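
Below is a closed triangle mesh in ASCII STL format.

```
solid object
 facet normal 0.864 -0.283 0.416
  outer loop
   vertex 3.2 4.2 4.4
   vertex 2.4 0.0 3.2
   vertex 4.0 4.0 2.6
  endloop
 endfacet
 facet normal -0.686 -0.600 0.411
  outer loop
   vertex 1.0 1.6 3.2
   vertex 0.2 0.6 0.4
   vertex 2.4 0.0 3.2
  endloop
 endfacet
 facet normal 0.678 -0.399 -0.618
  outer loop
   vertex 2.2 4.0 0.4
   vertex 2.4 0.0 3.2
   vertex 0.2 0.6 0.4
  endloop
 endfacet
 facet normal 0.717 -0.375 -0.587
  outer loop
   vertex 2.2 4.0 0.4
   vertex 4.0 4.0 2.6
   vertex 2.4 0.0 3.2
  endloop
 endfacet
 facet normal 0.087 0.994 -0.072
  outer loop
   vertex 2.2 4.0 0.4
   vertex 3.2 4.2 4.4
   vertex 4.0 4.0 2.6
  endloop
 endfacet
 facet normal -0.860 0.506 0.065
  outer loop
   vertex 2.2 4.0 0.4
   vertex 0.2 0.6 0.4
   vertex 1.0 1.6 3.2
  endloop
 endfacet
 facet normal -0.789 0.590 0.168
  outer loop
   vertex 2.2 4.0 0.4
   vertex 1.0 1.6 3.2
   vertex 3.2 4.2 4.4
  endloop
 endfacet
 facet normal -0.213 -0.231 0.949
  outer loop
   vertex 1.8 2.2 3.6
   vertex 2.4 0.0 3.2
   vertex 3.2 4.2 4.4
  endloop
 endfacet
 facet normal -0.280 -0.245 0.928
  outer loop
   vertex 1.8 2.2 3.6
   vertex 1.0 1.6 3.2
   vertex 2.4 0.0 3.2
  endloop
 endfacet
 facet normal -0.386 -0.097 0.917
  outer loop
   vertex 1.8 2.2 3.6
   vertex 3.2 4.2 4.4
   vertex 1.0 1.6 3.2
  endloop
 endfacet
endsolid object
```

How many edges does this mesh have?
15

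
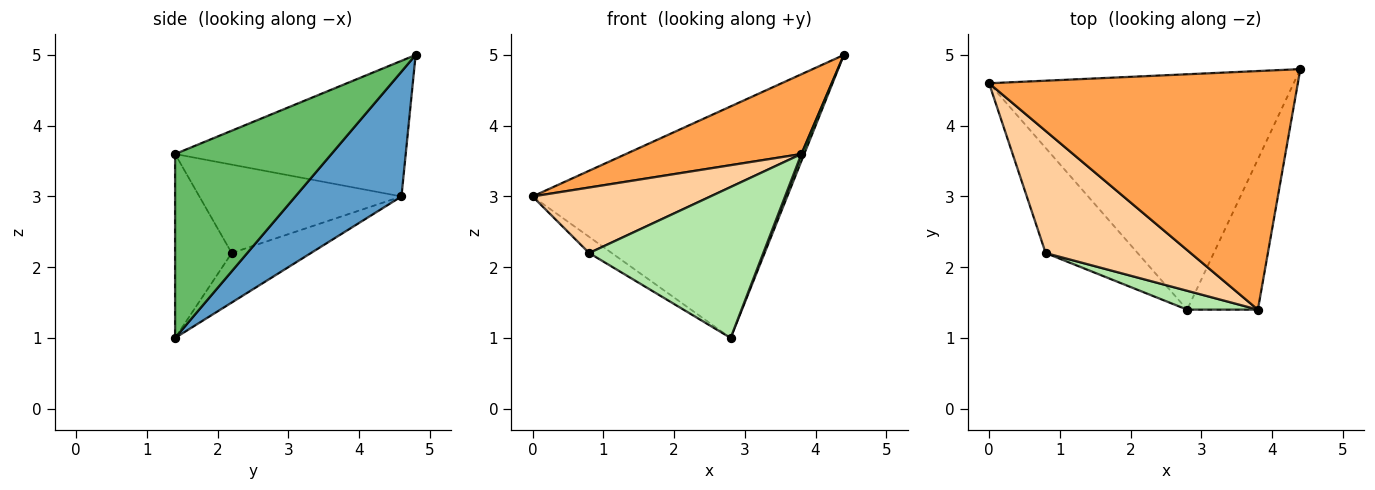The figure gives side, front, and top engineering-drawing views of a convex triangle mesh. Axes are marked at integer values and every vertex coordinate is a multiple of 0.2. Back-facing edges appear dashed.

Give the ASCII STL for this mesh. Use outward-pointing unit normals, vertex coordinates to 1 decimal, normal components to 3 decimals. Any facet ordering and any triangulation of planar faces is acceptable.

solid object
 facet normal 0.280 0.673 -0.684
  outer loop
   vertex 2.8 1.4 1.0
   vertex 0.0 4.6 3.0
   vertex 4.4 4.8 5.0
  endloop
 endfacet
 facet normal -0.470 0.134 -0.873
  outer loop
   vertex 0.8 2.2 2.2
   vertex 0.0 4.6 3.0
   vertex 2.8 1.4 1.0
  endloop
 endfacet
 facet normal -0.385 -0.293 0.875
  outer loop
   vertex 3.8 1.4 3.6
   vertex 4.4 4.8 5.0
   vertex 0.0 4.6 3.0
  endloop
 endfacet
 facet normal -0.473 -0.417 0.776
  outer loop
   vertex 3.8 1.4 3.6
   vertex 0.0 4.6 3.0
   vertex 0.8 2.2 2.2
  endloop
 endfacet
 facet normal 0.933 -0.017 -0.359
  outer loop
   vertex 3.8 1.4 3.6
   vertex 2.8 1.4 1.0
   vertex 4.4 4.8 5.0
  endloop
 endfacet
 facet normal -0.307 -0.944 0.118
  outer loop
   vertex 3.8 1.4 3.6
   vertex 0.8 2.2 2.2
   vertex 2.8 1.4 1.0
  endloop
 endfacet
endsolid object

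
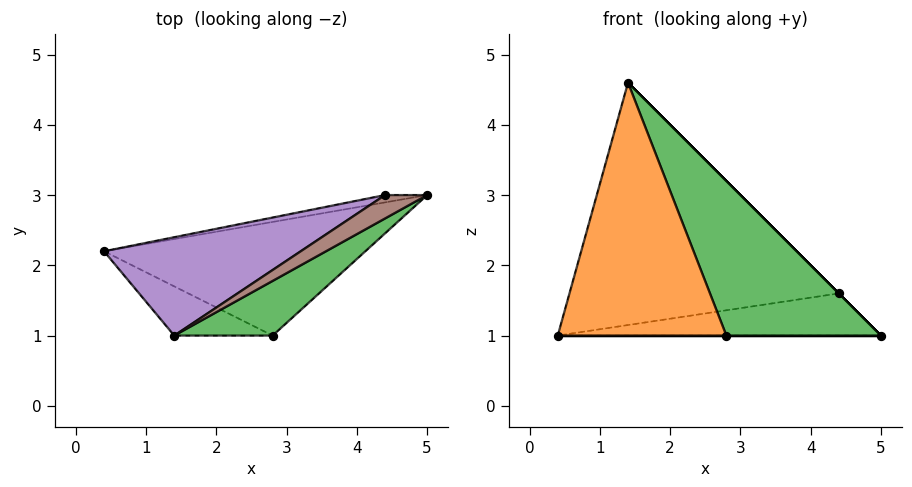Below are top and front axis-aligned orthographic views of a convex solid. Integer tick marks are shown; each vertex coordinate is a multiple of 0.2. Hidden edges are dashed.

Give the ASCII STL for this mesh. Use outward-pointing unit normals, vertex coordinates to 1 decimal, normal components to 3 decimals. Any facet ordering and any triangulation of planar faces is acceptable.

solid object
 facet normal 0.000 0.000 -1.000
  outer loop
   vertex 2.8 1.0 1.0
   vertex 0.4 2.2 1.0
   vertex 5.0 3.0 1.0
  endloop
 endfacet
 facet normal -0.441 -0.881 -0.171
  outer loop
   vertex 2.8 1.0 1.0
   vertex 1.4 1.0 4.6
   vertex 0.4 2.2 1.0
  endloop
 endfacet
 facet normal 0.651 -0.716 0.253
  outer loop
   vertex 2.8 1.0 1.0
   vertex 5.0 3.0 1.0
   vertex 1.4 1.0 4.6
  endloop
 endfacet
 facet normal -0.169 0.971 -0.169
  outer loop
   vertex 4.4 3.0 1.6
   vertex 5.0 3.0 1.0
   vertex 0.4 2.2 1.0
  endloop
 endfacet
 facet normal -0.235 0.901 0.365
  outer loop
   vertex 4.4 3.0 1.6
   vertex 0.4 2.2 1.0
   vertex 1.4 1.0 4.6
  endloop
 endfacet
 facet normal 0.707 0.000 0.707
  outer loop
   vertex 4.4 3.0 1.6
   vertex 1.4 1.0 4.6
   vertex 5.0 3.0 1.0
  endloop
 endfacet
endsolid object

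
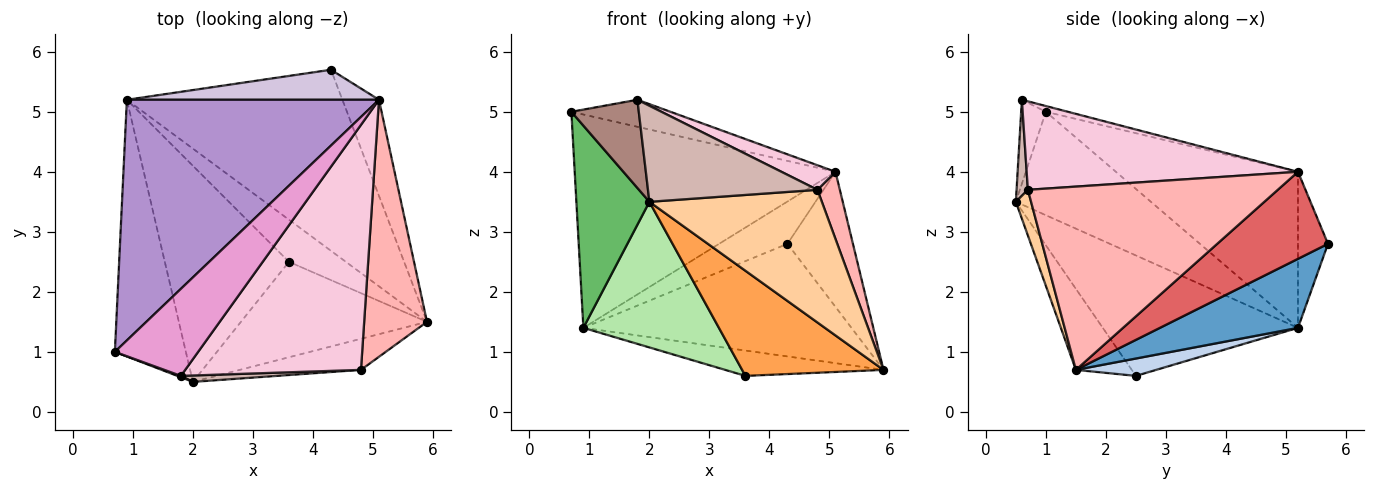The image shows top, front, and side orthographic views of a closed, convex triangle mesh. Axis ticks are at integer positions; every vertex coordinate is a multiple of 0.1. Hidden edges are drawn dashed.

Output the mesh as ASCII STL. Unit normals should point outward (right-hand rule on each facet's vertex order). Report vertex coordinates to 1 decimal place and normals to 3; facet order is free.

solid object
 facet normal 0.262 0.510 -0.819
  outer loop
   vertex 0.9 5.2 1.4
   vertex 4.3 5.7 2.8
   vertex 5.9 1.5 0.7
  endloop
 endfacet
 facet normal 0.253 0.498 -0.829
  outer loop
   vertex 0.9 5.2 1.4
   vertex 5.9 1.5 0.7
   vertex 3.6 2.5 0.6
  endloop
 endfacet
 facet normal -0.281 -0.711 -0.645
  outer loop
   vertex 2.0 0.5 3.5
   vertex 3.6 2.5 0.6
   vertex 5.9 1.5 0.7
  endloop
 endfacet
 facet normal 0.086 -0.970 -0.227
  outer loop
   vertex 2.0 0.5 3.5
   vertex 5.9 1.5 0.7
   vertex 4.8 0.7 3.7
  endloop
 endfacet
 facet normal -0.753 -0.407 -0.517
  outer loop
   vertex 2.0 0.5 3.5
   vertex 0.7 1.0 5.0
   vertex 0.9 5.2 1.4
  endloop
 endfacet
 facet normal -0.627 -0.435 -0.646
  outer loop
   vertex 2.0 0.5 3.5
   vertex 0.9 5.2 1.4
   vertex 3.6 2.5 0.6
  endloop
 endfacet
 facet normal 0.809 0.479 -0.340
  outer loop
   vertex 5.1 5.2 4.0
   vertex 5.9 1.5 0.7
   vertex 4.3 5.7 2.8
  endloop
 endfacet
 facet normal 0.943 -0.084 0.323
  outer loop
   vertex 5.1 5.2 4.0
   vertex 4.8 0.7 3.7
   vertex 5.9 1.5 0.7
  endloop
 endfacet
 facet normal -0.420 0.602 0.679
  outer loop
   vertex 5.1 5.2 4.0
   vertex 0.9 5.2 1.4
   vertex 0.7 1.0 5.0
  endloop
 endfacet
 facet normal -0.337 0.768 0.545
  outer loop
   vertex 5.1 5.2 4.0
   vertex 4.3 5.7 2.8
   vertex 0.9 5.2 1.4
  endloop
 endfacet
 facet normal -0.344 -0.939 0.015
  outer loop
   vertex 1.8 0.6 5.2
   vertex 0.7 1.0 5.0
   vertex 2.0 0.5 3.5
  endloop
 endfacet
 facet normal 0.066 -0.996 0.066
  outer loop
   vertex 1.8 0.6 5.2
   vertex 2.0 0.5 3.5
   vertex 4.8 0.7 3.7
  endloop
 endfacet
 facet normal -0.066 0.296 0.953
  outer loop
   vertex 1.8 0.6 5.2
   vertex 5.1 5.2 4.0
   vertex 0.7 1.0 5.0
  endloop
 endfacet
 facet normal 0.448 -0.089 0.890
  outer loop
   vertex 1.8 0.6 5.2
   vertex 4.8 0.7 3.7
   vertex 5.1 5.2 4.0
  endloop
 endfacet
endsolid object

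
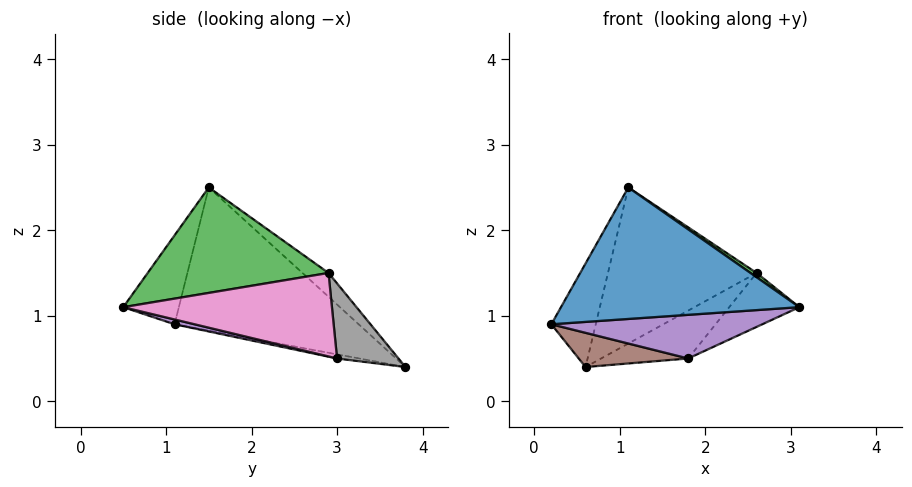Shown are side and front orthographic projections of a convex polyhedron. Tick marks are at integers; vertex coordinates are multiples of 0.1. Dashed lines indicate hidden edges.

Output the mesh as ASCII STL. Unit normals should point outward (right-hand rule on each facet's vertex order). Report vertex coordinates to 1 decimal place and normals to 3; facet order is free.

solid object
 facet normal -0.213 -0.913 0.348
  outer loop
   vertex 1.1 1.5 2.5
   vertex 0.2 1.1 0.9
   vertex 3.1 0.5 1.1
  endloop
 endfacet
 facet normal -0.874 0.211 0.439
  outer loop
   vertex 1.1 1.5 2.5
   vertex 0.6 3.8 0.4
   vertex 0.2 1.1 0.9
  endloop
 endfacet
 facet normal 0.567 -0.019 0.824
  outer loop
   vertex 2.6 2.9 1.5
   vertex 1.1 1.5 2.5
   vertex 3.1 0.5 1.1
  endloop
 endfacet
 facet normal -0.115 0.656 0.746
  outer loop
   vertex 2.6 2.9 1.5
   vertex 0.6 3.8 0.4
   vertex 1.1 1.5 2.5
  endloop
 endfacet
 facet normal 0.021 -0.223 -0.975
  outer loop
   vertex 1.8 3.0 0.5
   vertex 3.1 0.5 1.1
   vertex 0.2 1.1 0.9
  endloop
 endfacet
 facet normal -0.036 -0.177 -0.984
  outer loop
   vertex 1.8 3.0 0.5
   vertex 0.2 1.1 0.9
   vertex 0.6 3.8 0.4
  endloop
 endfacet
 facet normal 0.767 0.258 -0.588
  outer loop
   vertex 1.8 3.0 0.5
   vertex 2.6 2.9 1.5
   vertex 3.1 0.5 1.1
  endloop
 endfacet
 facet normal 0.539 0.764 -0.355
  outer loop
   vertex 1.8 3.0 0.5
   vertex 0.6 3.8 0.4
   vertex 2.6 2.9 1.5
  endloop
 endfacet
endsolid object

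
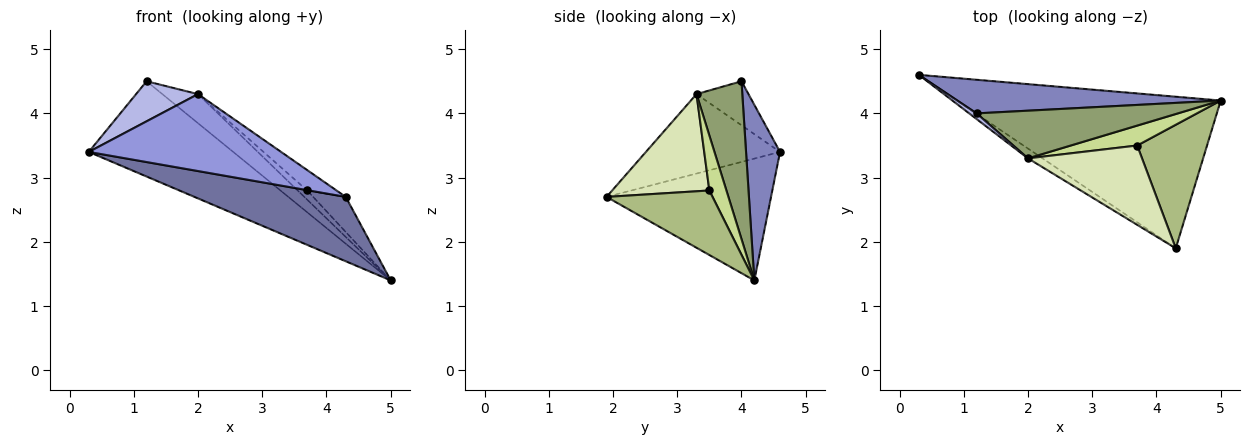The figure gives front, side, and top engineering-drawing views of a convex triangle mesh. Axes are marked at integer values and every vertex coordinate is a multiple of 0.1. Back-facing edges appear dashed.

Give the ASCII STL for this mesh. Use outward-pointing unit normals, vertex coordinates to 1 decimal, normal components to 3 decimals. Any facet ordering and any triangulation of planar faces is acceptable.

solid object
 facet normal -0.391 -0.360 -0.847
  outer loop
   vertex 4.3 1.9 2.7
   vertex 0.3 4.6 3.4
   vertex 5.0 4.2 1.4
  endloop
 endfacet
 facet normal 0.217 0.921 0.325
  outer loop
   vertex 1.2 4.0 4.5
   vertex 5.0 4.2 1.4
   vertex 0.3 4.6 3.4
  endloop
 endfacet
 facet normal -0.569 -0.816 -0.104
  outer loop
   vertex 2.0 3.3 4.3
   vertex 0.3 4.6 3.4
   vertex 4.3 1.9 2.7
  endloop
 endfacet
 facet normal -0.639 -0.761 0.108
  outer loop
   vertex 2.0 3.3 4.3
   vertex 1.2 4.0 4.5
   vertex 0.3 4.6 3.4
  endloop
 endfacet
 facet normal 0.556 0.433 0.710
  outer loop
   vertex 2.0 3.3 4.3
   vertex 5.0 4.2 1.4
   vertex 1.2 4.0 4.5
  endloop
 endfacet
 facet normal 0.664 0.204 0.719
  outer loop
   vertex 3.7 3.5 2.8
   vertex 4.3 1.9 2.7
   vertex 5.0 4.2 1.4
  endloop
 endfacet
 facet normal 0.601 0.335 0.726
  outer loop
   vertex 3.7 3.5 2.8
   vertex 5.0 4.2 1.4
   vertex 2.0 3.3 4.3
  endloop
 endfacet
 facet normal 0.637 0.192 0.747
  outer loop
   vertex 3.7 3.5 2.8
   vertex 2.0 3.3 4.3
   vertex 4.3 1.9 2.7
  endloop
 endfacet
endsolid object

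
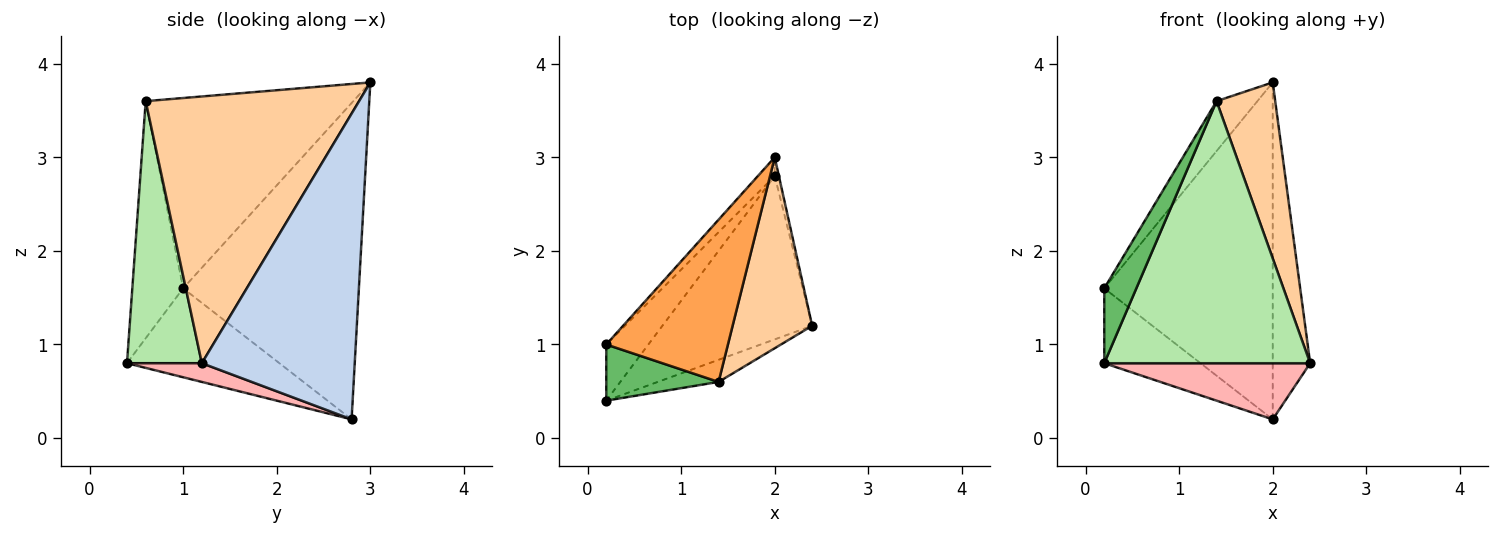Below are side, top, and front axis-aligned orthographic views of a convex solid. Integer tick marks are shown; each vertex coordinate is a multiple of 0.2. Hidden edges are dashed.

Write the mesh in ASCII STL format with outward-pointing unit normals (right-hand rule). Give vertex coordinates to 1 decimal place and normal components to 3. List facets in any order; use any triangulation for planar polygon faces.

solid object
 facet normal -0.721 0.691 -0.038
  outer loop
   vertex 2.0 2.8 0.2
   vertex 0.2 1.0 1.6
   vertex 2.0 3.0 3.8
  endloop
 endfacet
 facet normal 0.971 0.238 -0.013
  outer loop
   vertex 2.0 2.8 0.2
   vertex 2.0 3.0 3.8
   vertex 2.4 1.2 0.8
  endloop
 endfacet
 facet normal -0.831 0.164 0.531
  outer loop
   vertex 1.4 0.6 3.6
   vertex 2.0 3.0 3.8
   vertex 0.2 1.0 1.6
  endloop
 endfacet
 facet normal 0.927 -0.255 0.276
  outer loop
   vertex 1.4 0.6 3.6
   vertex 2.4 1.2 0.8
   vertex 2.0 3.0 3.8
  endloop
 endfacet
 facet normal -0.785 -0.496 0.372
  outer loop
   vertex 0.2 0.4 0.8
   vertex 1.4 0.6 3.6
   vertex 0.2 1.0 1.6
  endloop
 endfacet
 facet normal 0.341 -0.937 -0.079
  outer loop
   vertex 0.2 0.4 0.8
   vertex 2.4 1.2 0.8
   vertex 1.4 0.6 3.6
  endloop
 endfacet
 facet normal -0.785 0.496 -0.372
  outer loop
   vertex 0.2 0.4 0.8
   vertex 0.2 1.0 1.6
   vertex 2.0 2.8 0.2
  endloop
 endfacet
 facet normal 0.117 -0.323 -0.939
  outer loop
   vertex 0.2 0.4 0.8
   vertex 2.0 2.8 0.2
   vertex 2.4 1.2 0.8
  endloop
 endfacet
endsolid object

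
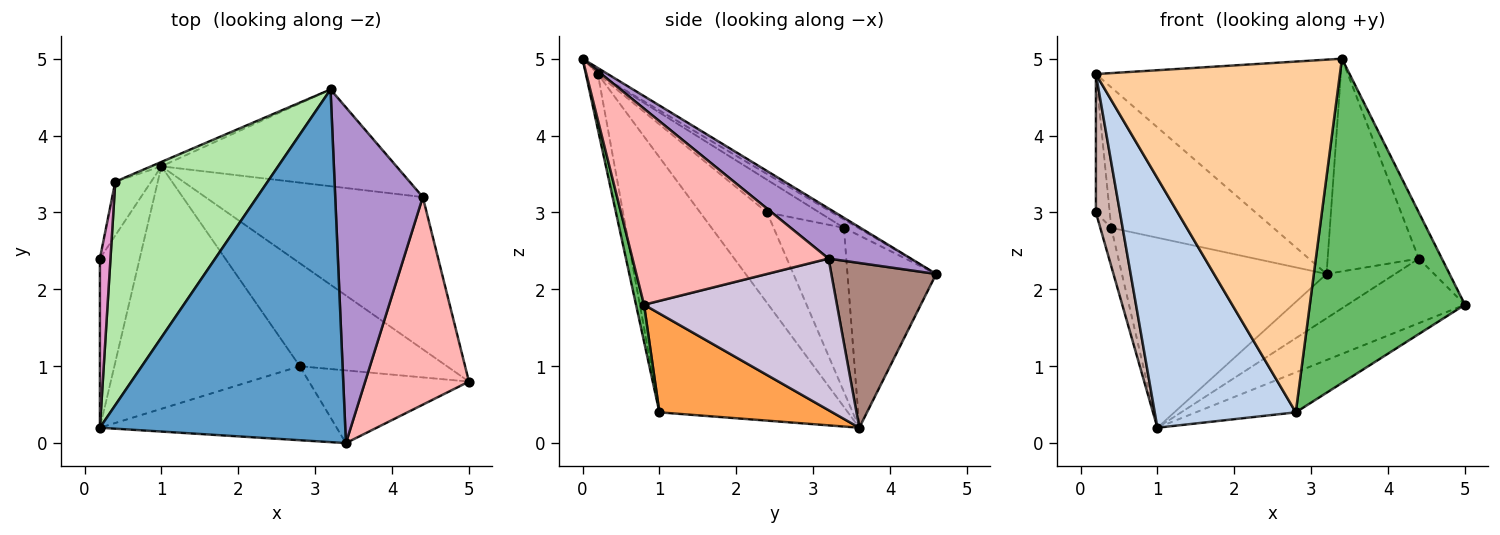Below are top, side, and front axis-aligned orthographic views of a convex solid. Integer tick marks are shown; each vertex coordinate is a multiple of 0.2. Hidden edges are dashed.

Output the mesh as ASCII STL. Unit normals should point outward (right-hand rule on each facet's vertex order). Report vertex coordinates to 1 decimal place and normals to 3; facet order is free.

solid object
 facet normal -0.021 0.519 0.854
  outer loop
   vertex 3.4 0.0 5.0
   vertex 3.2 4.6 2.2
   vertex 0.2 0.2 4.8
  endloop
 endfacet
 facet normal -0.692 -0.518 -0.503
  outer loop
   vertex 2.8 1.0 0.4
   vertex 0.2 0.2 4.8
   vertex 1.0 3.6 0.2
  endloop
 endfacet
 facet normal 0.531 0.307 -0.790
  outer loop
   vertex 2.8 1.0 0.4
   vertex 1.0 3.6 0.2
   vertex 5.0 0.8 1.8
  endloop
 endfacet
 facet normal -0.048 -0.977 -0.206
  outer loop
   vertex 2.8 1.0 0.4
   vertex 3.4 0.0 5.0
   vertex 0.2 0.2 4.8
  endloop
 endfacet
 facet normal 0.050 -0.975 -0.218
  outer loop
   vertex 2.8 1.0 0.4
   vertex 5.0 0.8 1.8
   vertex 3.4 0.0 5.0
  endloop
 endfacet
 facet normal -0.047 0.532 0.846
  outer loop
   vertex 0.4 3.4 2.8
   vertex 0.2 0.2 4.8
   vertex 3.2 4.6 2.2
  endloop
 endfacet
 facet normal -0.398 0.917 -0.021
  outer loop
   vertex 0.4 3.4 2.8
   vertex 3.2 4.6 2.2
   vertex 1.0 3.6 0.2
  endloop
 endfacet
 facet normal 0.879 0.103 0.465
  outer loop
   vertex 4.4 3.2 2.4
   vertex 3.4 0.0 5.0
   vertex 5.0 0.8 1.8
  endloop
 endfacet
 facet normal 0.435 0.482 0.760
  outer loop
   vertex 4.4 3.2 2.4
   vertex 3.2 4.6 2.2
   vertex 3.4 0.0 5.0
  endloop
 endfacet
 facet normal 0.540 0.329 -0.775
  outer loop
   vertex 4.4 3.2 2.4
   vertex 5.0 0.8 1.8
   vertex 1.0 3.6 0.2
  endloop
 endfacet
 facet normal 0.537 0.351 -0.767
  outer loop
   vertex 4.4 3.2 2.4
   vertex 1.0 3.6 0.2
   vertex 3.2 4.6 2.2
  endloop
 endfacet
 facet normal -0.869 -0.313 -0.383
  outer loop
   vertex 0.2 2.4 3.0
   vertex 1.0 3.6 0.2
   vertex 0.2 0.2 4.8
  endloop
 endfacet
 facet normal -0.923 0.244 0.298
  outer loop
   vertex 0.2 2.4 3.0
   vertex 0.2 0.2 4.8
   vertex 0.4 3.4 2.8
  endloop
 endfacet
 facet normal -0.966 0.151 -0.211
  outer loop
   vertex 0.2 2.4 3.0
   vertex 0.4 3.4 2.8
   vertex 1.0 3.6 0.2
  endloop
 endfacet
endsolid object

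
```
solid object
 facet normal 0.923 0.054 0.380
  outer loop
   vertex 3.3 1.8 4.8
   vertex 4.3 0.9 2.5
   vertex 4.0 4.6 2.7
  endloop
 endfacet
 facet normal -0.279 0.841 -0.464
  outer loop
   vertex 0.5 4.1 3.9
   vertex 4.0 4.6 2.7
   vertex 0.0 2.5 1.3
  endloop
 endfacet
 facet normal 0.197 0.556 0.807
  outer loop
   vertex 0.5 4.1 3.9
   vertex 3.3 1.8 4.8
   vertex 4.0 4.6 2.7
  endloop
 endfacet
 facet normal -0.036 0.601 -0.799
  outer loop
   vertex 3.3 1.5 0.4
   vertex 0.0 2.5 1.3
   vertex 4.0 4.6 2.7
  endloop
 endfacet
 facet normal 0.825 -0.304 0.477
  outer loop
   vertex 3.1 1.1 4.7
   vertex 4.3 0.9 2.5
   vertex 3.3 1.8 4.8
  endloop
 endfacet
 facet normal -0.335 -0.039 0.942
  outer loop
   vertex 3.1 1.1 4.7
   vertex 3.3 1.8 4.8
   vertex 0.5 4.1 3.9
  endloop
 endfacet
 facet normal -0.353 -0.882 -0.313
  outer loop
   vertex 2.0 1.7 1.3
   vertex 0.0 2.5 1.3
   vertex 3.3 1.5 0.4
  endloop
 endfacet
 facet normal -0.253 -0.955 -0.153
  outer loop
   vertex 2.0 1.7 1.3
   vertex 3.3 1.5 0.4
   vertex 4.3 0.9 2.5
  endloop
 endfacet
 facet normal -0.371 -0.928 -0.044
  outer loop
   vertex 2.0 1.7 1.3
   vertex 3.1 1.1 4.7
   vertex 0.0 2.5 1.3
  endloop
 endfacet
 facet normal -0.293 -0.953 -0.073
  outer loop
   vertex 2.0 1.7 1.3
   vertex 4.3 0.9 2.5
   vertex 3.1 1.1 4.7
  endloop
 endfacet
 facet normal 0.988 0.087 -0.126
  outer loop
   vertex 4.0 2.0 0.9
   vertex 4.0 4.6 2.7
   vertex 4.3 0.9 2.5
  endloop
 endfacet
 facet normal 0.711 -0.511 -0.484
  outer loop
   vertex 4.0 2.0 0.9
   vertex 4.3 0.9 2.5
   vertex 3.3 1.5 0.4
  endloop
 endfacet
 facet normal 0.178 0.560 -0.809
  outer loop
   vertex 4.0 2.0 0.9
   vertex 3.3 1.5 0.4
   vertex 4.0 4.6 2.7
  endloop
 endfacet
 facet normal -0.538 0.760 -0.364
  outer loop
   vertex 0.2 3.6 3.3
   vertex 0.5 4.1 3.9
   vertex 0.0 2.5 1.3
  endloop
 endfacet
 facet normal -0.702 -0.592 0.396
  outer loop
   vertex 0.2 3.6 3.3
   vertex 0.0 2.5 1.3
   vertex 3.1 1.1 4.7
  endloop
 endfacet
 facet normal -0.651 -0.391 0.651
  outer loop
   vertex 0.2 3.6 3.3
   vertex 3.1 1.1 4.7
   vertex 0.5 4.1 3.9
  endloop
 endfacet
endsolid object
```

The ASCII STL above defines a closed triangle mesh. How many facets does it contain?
16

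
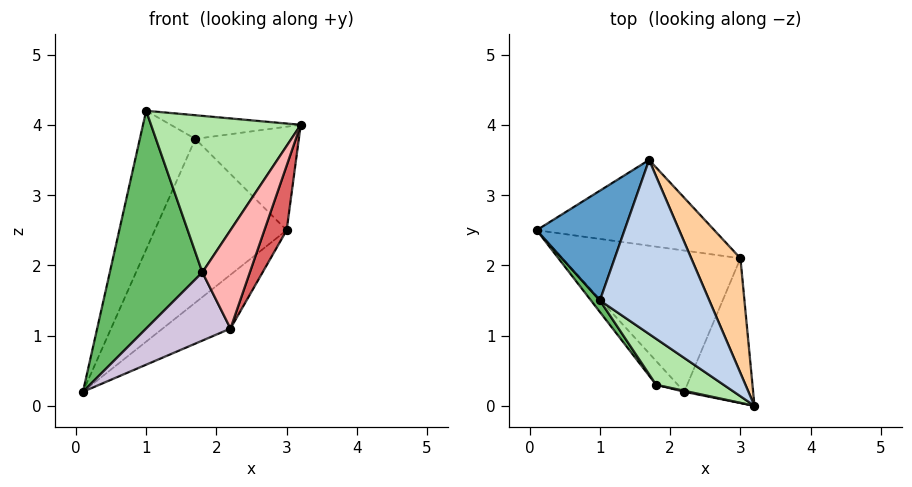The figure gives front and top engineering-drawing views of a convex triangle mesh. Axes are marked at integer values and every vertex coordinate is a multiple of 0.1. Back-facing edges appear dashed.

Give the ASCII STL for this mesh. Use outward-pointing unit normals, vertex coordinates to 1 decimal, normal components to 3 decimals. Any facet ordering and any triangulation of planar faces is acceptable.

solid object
 facet normal -0.884 0.367 0.291
  outer loop
   vertex 1.0 1.5 4.2
   vertex 1.7 3.5 3.8
   vertex 0.1 2.5 0.2
  endloop
 endfacet
 facet normal 0.179 0.132 0.975
  outer loop
   vertex 1.0 1.5 4.2
   vertex 3.2 0.0 4.0
   vertex 1.7 3.5 3.8
  endloop
 endfacet
 facet normal 0.440 0.795 -0.417
  outer loop
   vertex 3.0 2.1 2.5
   vertex 0.1 2.5 0.2
   vertex 1.7 3.5 3.8
  endloop
 endfacet
 facet normal 0.826 0.378 0.419
  outer loop
   vertex 3.0 2.1 2.5
   vertex 1.7 3.5 3.8
   vertex 3.2 0.0 4.0
  endloop
 endfacet
 facet normal -0.803 -0.596 0.032
  outer loop
   vertex 1.8 0.3 1.9
   vertex 1.0 1.5 4.2
   vertex 0.1 2.5 0.2
  endloop
 endfacet
 facet normal -0.532 -0.812 0.239
  outer loop
   vertex 1.8 0.3 1.9
   vertex 3.2 0.0 4.0
   vertex 1.0 1.5 4.2
  endloop
 endfacet
 facet normal 0.932 -0.148 -0.332
  outer loop
   vertex 2.2 0.2 1.1
   vertex 3.0 2.1 2.5
   vertex 3.2 0.0 4.0
  endloop
 endfacet
 facet normal -0.224 -0.975 0.010
  outer loop
   vertex 2.2 0.2 1.1
   vertex 3.2 0.0 4.0
   vertex 1.8 0.3 1.9
  endloop
 endfacet
 facet normal 0.620 0.279 -0.733
  outer loop
   vertex 2.2 0.2 1.1
   vertex 0.1 2.5 0.2
   vertex 3.0 2.1 2.5
  endloop
 endfacet
 facet normal -0.666 -0.704 -0.245
  outer loop
   vertex 2.2 0.2 1.1
   vertex 1.8 0.3 1.9
   vertex 0.1 2.5 0.2
  endloop
 endfacet
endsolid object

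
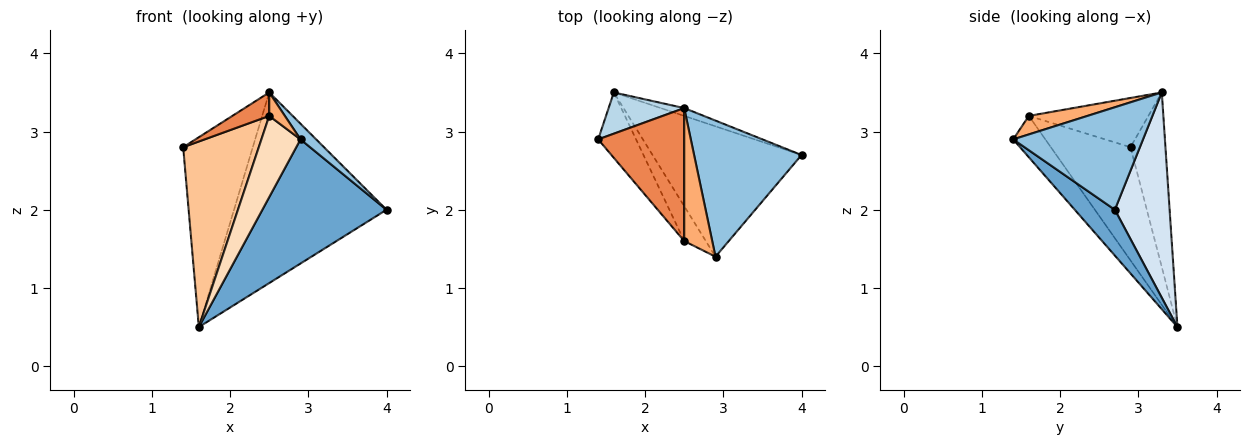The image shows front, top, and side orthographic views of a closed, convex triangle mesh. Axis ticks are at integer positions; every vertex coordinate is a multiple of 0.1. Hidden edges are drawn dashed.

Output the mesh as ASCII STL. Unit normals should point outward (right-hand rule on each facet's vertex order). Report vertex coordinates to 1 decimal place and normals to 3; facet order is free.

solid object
 facet normal 0.217 -0.673 -0.707
  outer loop
   vertex 1.6 3.5 0.5
   vertex 4.0 2.7 2.0
   vertex 2.9 1.4 2.9
  endloop
 endfacet
 facet normal 0.688 -0.083 0.721
  outer loop
   vertex 2.5 3.3 3.5
   vertex 2.9 1.4 2.9
   vertex 4.0 2.7 2.0
  endloop
 endfacet
 facet normal -0.440 0.877 0.191
  outer loop
   vertex 2.5 3.3 3.5
   vertex 1.6 3.5 0.5
   vertex 1.4 2.9 2.8
  endloop
 endfacet
 facet normal 0.338 0.940 -0.039
  outer loop
   vertex 2.5 3.3 3.5
   vertex 4.0 2.7 2.0
   vertex 1.6 3.5 0.5
  endloop
 endfacet
 facet normal -0.491 -0.151 0.858
  outer loop
   vertex 2.5 1.6 3.2
   vertex 2.5 3.3 3.5
   vertex 1.4 2.9 2.8
  endloop
 endfacet
 facet normal 0.546 -0.146 0.825
  outer loop
   vertex 2.5 1.6 3.2
   vertex 2.9 1.4 2.9
   vertex 2.5 3.3 3.5
  endloop
 endfacet
 facet normal -0.705 -0.669 -0.236
  outer loop
   vertex 2.5 1.6 3.2
   vertex 1.4 2.9 2.8
   vertex 1.6 3.5 0.5
  endloop
 endfacet
 facet normal -0.603 -0.733 -0.315
  outer loop
   vertex 2.5 1.6 3.2
   vertex 1.6 3.5 0.5
   vertex 2.9 1.4 2.9
  endloop
 endfacet
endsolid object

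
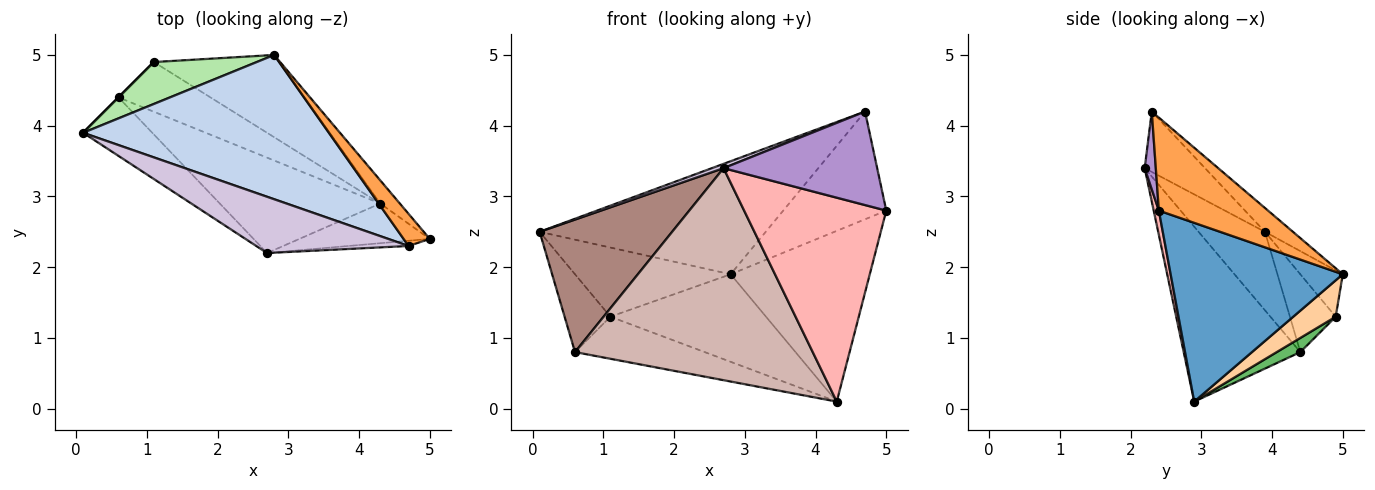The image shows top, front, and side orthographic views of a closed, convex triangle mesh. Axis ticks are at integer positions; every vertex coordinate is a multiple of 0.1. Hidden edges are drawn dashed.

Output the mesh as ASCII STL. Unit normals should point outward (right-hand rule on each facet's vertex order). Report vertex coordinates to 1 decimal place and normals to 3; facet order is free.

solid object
 facet normal 0.775 0.626 -0.085
  outer loop
   vertex 4.3 2.9 0.1
   vertex 2.8 5.0 1.9
   vertex 5.0 2.4 2.8
  endloop
 endfacet
 facet normal -0.076 0.615 0.785
  outer loop
   vertex 4.7 2.3 4.2
   vertex 2.8 5.0 1.9
   vertex 0.1 3.9 2.5
  endloop
 endfacet
 facet normal 0.712 0.672 0.201
  outer loop
   vertex 4.7 2.3 4.2
   vertex 5.0 2.4 2.8
   vertex 2.8 5.0 1.9
  endloop
 endfacet
 facet normal 0.195 0.715 -0.672
  outer loop
   vertex 1.1 4.9 1.3
   vertex 2.8 5.0 1.9
   vertex 4.3 2.9 0.1
  endloop
 endfacet
 facet normal 0.117 0.642 -0.758
  outer loop
   vertex 1.1 4.9 1.3
   vertex 4.3 2.9 0.1
   vertex 0.6 4.4 0.8
  endloop
 endfacet
 facet normal -0.227 0.833 0.505
  outer loop
   vertex 1.1 4.9 1.3
   vertex 0.1 3.9 2.5
   vertex 2.8 5.0 1.9
  endloop
 endfacet
 facet normal -0.707 0.707 0.000
  outer loop
   vertex 1.1 4.9 1.3
   vertex 0.6 4.4 0.8
   vertex 0.1 3.9 2.5
  endloop
 endfacet
 facet normal 0.036 -0.981 -0.191
  outer loop
   vertex 2.7 2.2 3.4
   vertex 4.3 2.9 0.1
   vertex 5.0 2.4 2.8
  endloop
 endfacet
 facet normal 0.072 -0.996 -0.056
  outer loop
   vertex 2.7 2.2 3.4
   vertex 5.0 2.4 2.8
   vertex 4.7 2.3 4.2
  endloop
 endfacet
 facet normal -0.367 -0.071 0.927
  outer loop
   vertex 2.7 2.2 3.4
   vertex 4.7 2.3 4.2
   vertex 0.1 3.9 2.5
  endloop
 endfacet
 facet normal -0.417 -0.832 -0.367
  outer loop
   vertex 2.7 2.2 3.4
   vertex 0.1 3.9 2.5
   vertex 0.6 4.4 0.8
  endloop
 endfacet
 facet normal -0.408 -0.832 -0.375
  outer loop
   vertex 2.7 2.2 3.4
   vertex 0.6 4.4 0.8
   vertex 4.3 2.9 0.1
  endloop
 endfacet
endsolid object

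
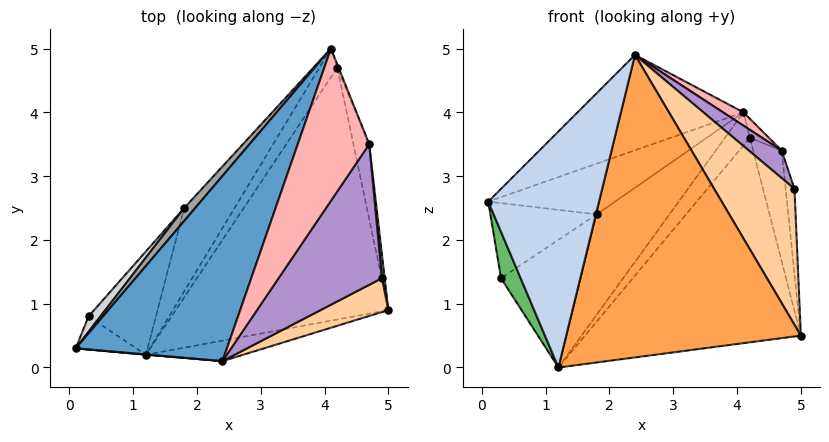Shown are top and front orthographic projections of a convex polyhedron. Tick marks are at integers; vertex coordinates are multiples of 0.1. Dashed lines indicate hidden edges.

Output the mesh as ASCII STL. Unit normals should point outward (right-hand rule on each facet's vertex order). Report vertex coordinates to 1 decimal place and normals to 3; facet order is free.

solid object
 facet normal -0.647 0.349 0.678
  outer loop
   vertex 2.4 0.1 4.9
   vertex 4.1 5.0 4.0
   vertex 0.1 0.3 2.6
  endloop
 endfacet
 facet normal -0.088 -0.996 0.001
  outer loop
   vertex 1.2 0.2 0.0
   vertex 2.4 0.1 4.9
   vertex 0.1 0.3 2.6
  endloop
 endfacet
 facet normal 0.189 -0.980 -0.066
  outer loop
   vertex 1.2 0.2 0.0
   vertex 5.0 0.9 0.5
   vertex 2.4 0.1 4.9
  endloop
 endfacet
 facet normal 0.578 -0.792 0.197
  outer loop
   vertex 4.9 1.4 2.8
   vertex 2.4 0.1 4.9
   vertex 5.0 0.9 0.5
  endloop
 endfacet
 facet normal -0.822 -0.463 -0.330
  outer loop
   vertex 0.3 0.8 1.4
   vertex 1.2 0.2 0.0
   vertex 0.1 0.3 2.6
  endloop
 endfacet
 facet normal -0.014 0.630 -0.776
  outer loop
   vertex 4.2 4.7 3.6
   vertex 5.0 0.9 0.5
   vertex 1.2 0.2 0.0
  endloop
 endfacet
 facet normal -0.330 0.714 -0.618
  outer loop
   vertex 4.2 4.7 3.6
   vertex 1.2 0.2 0.0
   vertex 4.1 5.0 4.0
  endloop
 endfacet
 facet normal 0.614 -0.069 0.786
  outer loop
   vertex 4.7 3.5 3.4
   vertex 4.1 5.0 4.0
   vertex 2.4 0.1 4.9
  endloop
 endfacet
 facet normal 0.679 -0.141 0.721
  outer loop
   vertex 4.7 3.5 3.4
   vertex 2.4 0.1 4.9
   vertex 4.9 1.4 2.8
  endloop
 endfacet
 facet normal 0.917 0.393 -0.066
  outer loop
   vertex 4.7 3.5 3.4
   vertex 4.2 4.7 3.6
   vertex 4.1 5.0 4.0
  endloop
 endfacet
 facet normal 0.996 0.088 0.024
  outer loop
   vertex 4.7 3.5 3.4
   vertex 4.9 1.4 2.8
   vertex 5.0 0.9 0.5
  endloop
 endfacet
 facet normal 0.870 0.409 -0.276
  outer loop
   vertex 4.7 3.5 3.4
   vertex 5.0 0.9 0.5
   vertex 4.2 4.7 3.6
  endloop
 endfacet
 facet normal -0.364 0.716 -0.595
  outer loop
   vertex 1.8 2.5 2.4
   vertex 4.1 5.0 4.0
   vertex 1.2 0.2 0.0
  endloop
 endfacet
 facet normal -0.419 0.706 -0.572
  outer loop
   vertex 1.8 2.5 2.4
   vertex 1.2 0.2 0.0
   vertex 0.3 0.8 1.4
  endloop
 endfacet
 facet normal -0.775 0.613 0.156
  outer loop
   vertex 1.8 2.5 2.4
   vertex 0.1 0.3 2.6
   vertex 4.1 5.0 4.0
  endloop
 endfacet
 facet normal -0.779 0.614 0.126
  outer loop
   vertex 1.8 2.5 2.4
   vertex 0.3 0.8 1.4
   vertex 0.1 0.3 2.6
  endloop
 endfacet
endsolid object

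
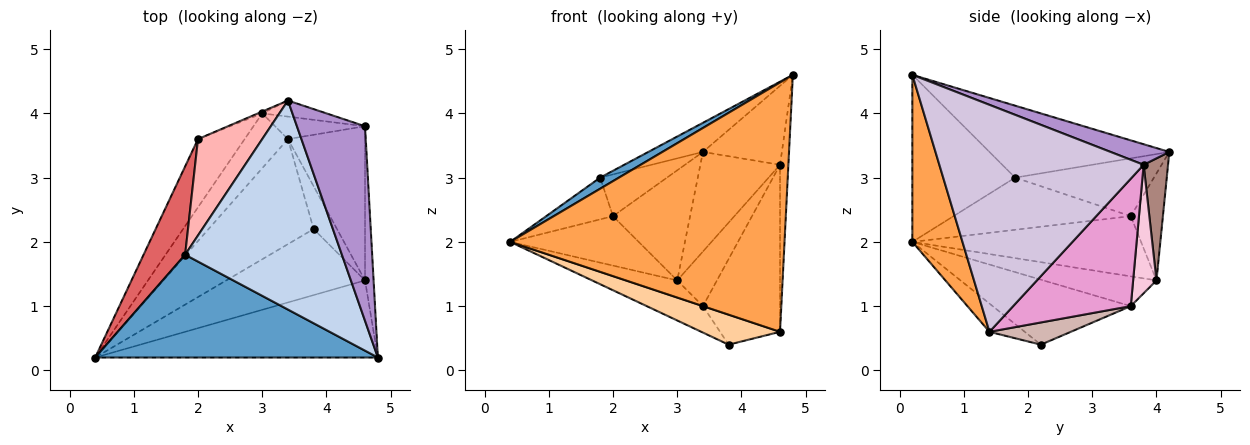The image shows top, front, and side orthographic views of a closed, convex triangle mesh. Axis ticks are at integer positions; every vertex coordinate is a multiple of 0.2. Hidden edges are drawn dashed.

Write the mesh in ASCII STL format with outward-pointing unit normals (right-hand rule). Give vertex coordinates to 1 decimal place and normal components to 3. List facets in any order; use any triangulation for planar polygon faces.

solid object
 facet normal -0.507 -0.093 0.857
  outer loop
   vertex 1.8 1.8 3.0
   vertex 0.4 0.2 2.0
   vertex 4.8 0.2 4.6
  endloop
 endfacet
 facet normal -0.414 0.126 0.902
  outer loop
   vertex 1.8 1.8 3.0
   vertex 4.8 0.2 4.6
   vertex 3.4 4.2 3.4
  endloop
 endfacet
 facet normal 0.172 -0.941 -0.291
  outer loop
   vertex 4.6 1.4 0.6
   vertex 4.8 0.2 4.6
   vertex 0.4 0.2 2.0
  endloop
 endfacet
 facet normal -0.182 -0.406 -0.895
  outer loop
   vertex 4.6 1.4 0.6
   vertex 0.4 0.2 2.0
   vertex 3.8 2.2 0.4
  endloop
 endfacet
 facet normal -0.722 0.406 -0.560
  outer loop
   vertex 2.0 3.6 2.4
   vertex 3.0 4.0 1.4
   vertex 0.4 0.2 2.0
  endloop
 endfacet
 facet normal -0.385 0.923 -0.015
  outer loop
   vertex 2.0 3.6 2.4
   vertex 3.4 4.2 3.4
   vertex 3.0 4.0 1.4
  endloop
 endfacet
 facet normal -0.750 0.283 0.598
  outer loop
   vertex 2.0 3.6 2.4
   vertex 0.4 0.2 2.0
   vertex 1.8 1.8 3.0
  endloop
 endfacet
 facet normal -0.637 0.307 0.707
  outer loop
   vertex 2.0 3.6 2.4
   vertex 1.8 1.8 3.0
   vertex 3.4 4.2 3.4
  endloop
 endfacet
 facet normal 0.269 0.362 0.892
  outer loop
   vertex 4.6 3.8 3.2
   vertex 3.4 4.2 3.4
   vertex 4.8 0.2 4.6
  endloop
 endfacet
 facet normal 0.998 0.041 -0.038
  outer loop
   vertex 4.6 3.8 3.2
   vertex 4.8 0.2 4.6
   vertex 4.6 1.4 0.6
  endloop
 endfacet
 facet normal 0.290 0.945 -0.152
  outer loop
   vertex 4.6 3.8 3.2
   vertex 3.0 4.0 1.4
   vertex 3.4 4.2 3.4
  endloop
 endfacet
 facet normal 0.614 0.453 -0.647
  outer loop
   vertex 3.4 3.6 1.0
   vertex 4.6 1.4 0.6
   vertex 3.8 2.2 0.4
  endloop
 endfacet
 facet normal 0.746 0.489 -0.452
  outer loop
   vertex 3.4 3.6 1.0
   vertex 4.6 3.8 3.2
   vertex 4.6 1.4 0.6
  endloop
 endfacet
 facet normal 0.478 0.812 -0.334
  outer loop
   vertex 3.4 3.6 1.0
   vertex 3.0 4.0 1.4
   vertex 4.6 3.8 3.2
  endloop
 endfacet
 facet normal -0.514 0.209 -0.832
  outer loop
   vertex 3.4 3.6 1.0
   vertex 3.8 2.2 0.4
   vertex 0.4 0.2 2.0
  endloop
 endfacet
 facet normal -0.549 0.249 -0.798
  outer loop
   vertex 3.4 3.6 1.0
   vertex 0.4 0.2 2.0
   vertex 3.0 4.0 1.4
  endloop
 endfacet
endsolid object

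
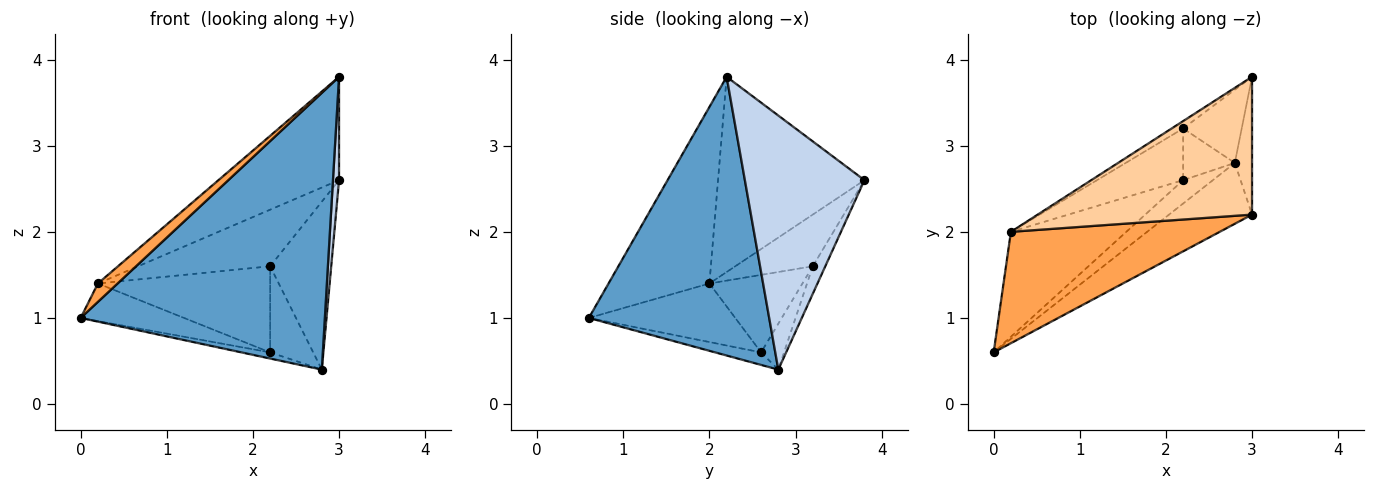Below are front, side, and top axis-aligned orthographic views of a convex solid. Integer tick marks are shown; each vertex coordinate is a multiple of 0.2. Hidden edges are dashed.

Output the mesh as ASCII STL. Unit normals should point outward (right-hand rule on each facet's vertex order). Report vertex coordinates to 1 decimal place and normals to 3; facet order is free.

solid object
 facet normal 0.585 -0.792 -0.174
  outer loop
   vertex 2.8 2.8 0.4
   vertex 3.0 2.2 3.8
   vertex 0.0 0.6 1.0
  endloop
 endfacet
 facet normal 0.996 -0.051 -0.068
  outer loop
   vertex 2.8 2.8 0.4
   vertex 3.0 3.8 2.6
   vertex 3.0 2.2 3.8
  endloop
 endfacet
 facet normal -0.641 -0.125 0.758
  outer loop
   vertex 0.2 2.0 1.4
   vertex 0.0 0.6 1.0
   vertex 3.0 2.2 3.8
  endloop
 endfacet
 facet normal -0.589 0.485 0.647
  outer loop
   vertex 0.2 2.0 1.4
   vertex 3.0 2.2 3.8
   vertex 3.0 3.8 2.6
  endloop
 endfacet
 facet normal -0.377 0.236 -0.896
  outer loop
   vertex 2.2 2.6 0.6
   vertex 2.8 2.8 0.4
   vertex 0.0 0.6 1.0
  endloop
 endfacet
 facet normal -0.431 0.304 -0.849
  outer loop
   vertex 2.2 2.6 0.6
   vertex 0.0 0.6 1.0
   vertex 0.2 2.0 1.4
  endloop
 endfacet
 facet normal -0.185 0.901 -0.393
  outer loop
   vertex 2.2 3.2 1.6
   vertex 3.0 3.8 2.6
   vertex 2.8 2.8 0.4
  endloop
 endfacet
 facet normal -0.503 0.857 -0.112
  outer loop
   vertex 2.2 3.2 1.6
   vertex 0.2 2.0 1.4
   vertex 3.0 3.8 2.6
  endloop
 endfacet
 facet normal -0.416 0.780 -0.468
  outer loop
   vertex 2.2 3.2 1.6
   vertex 2.8 2.8 0.4
   vertex 2.2 2.6 0.6
  endloop
 endfacet
 facet normal -0.420 0.778 -0.467
  outer loop
   vertex 2.2 3.2 1.6
   vertex 2.2 2.6 0.6
   vertex 0.2 2.0 1.4
  endloop
 endfacet
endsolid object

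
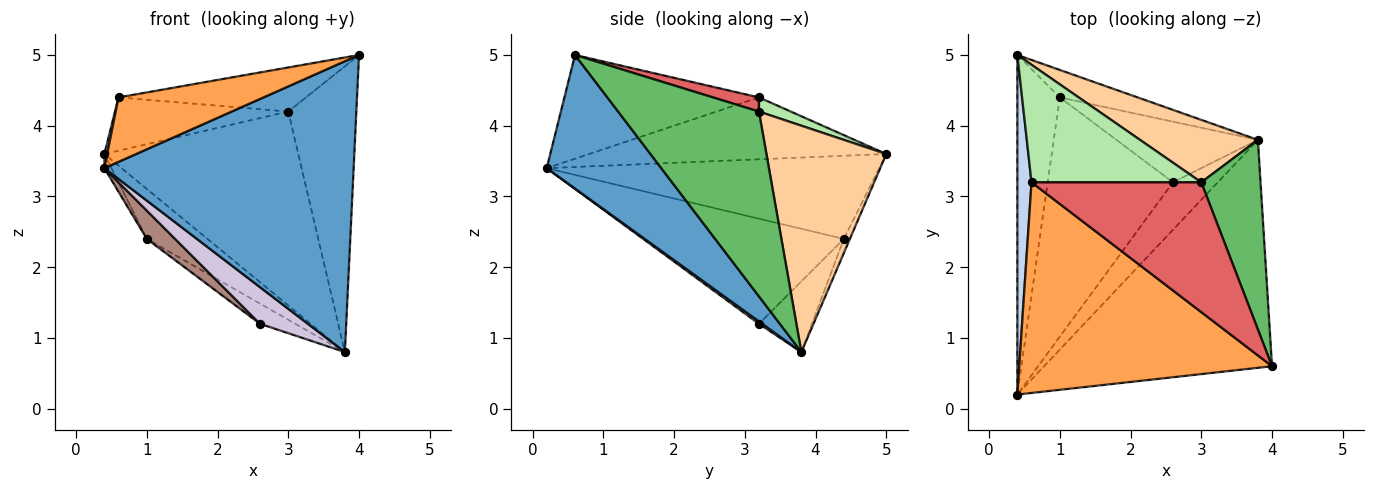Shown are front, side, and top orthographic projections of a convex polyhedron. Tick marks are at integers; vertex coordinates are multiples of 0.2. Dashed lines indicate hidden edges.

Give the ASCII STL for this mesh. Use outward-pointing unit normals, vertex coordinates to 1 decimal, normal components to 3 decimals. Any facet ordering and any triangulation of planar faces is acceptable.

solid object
 facet normal 0.340 -0.740 -0.580
  outer loop
   vertex 3.8 3.8 0.8
   vertex 4.0 0.6 5.0
   vertex 0.4 0.2 3.4
  endloop
 endfacet
 facet normal -0.975 -0.009 0.223
  outer loop
   vertex 0.6 3.2 4.4
   vertex 0.4 5.0 3.6
   vertex 0.4 0.2 3.4
  endloop
 endfacet
 facet normal -0.365 -0.272 0.890
  outer loop
   vertex 0.6 3.2 4.4
   vertex 0.4 0.2 3.4
   vertex 4.0 0.6 5.0
  endloop
 endfacet
 facet normal 0.507 0.820 0.264
  outer loop
   vertex 3.0 3.2 4.2
   vertex 3.8 3.8 0.8
   vertex 0.4 5.0 3.6
  endloop
 endfacet
 facet normal 0.865 0.418 0.277
  outer loop
   vertex 3.0 3.2 4.2
   vertex 4.0 0.6 5.0
   vertex 3.8 3.8 0.8
  endloop
 endfacet
 facet normal 0.076 0.412 0.908
  outer loop
   vertex 3.0 3.2 4.2
   vertex 0.4 5.0 3.6
   vertex 0.6 3.2 4.4
  endloop
 endfacet
 facet normal 0.079 0.321 0.944
  outer loop
   vertex 3.0 3.2 4.2
   vertex 0.6 3.2 4.4
   vertex 4.0 0.6 5.0
  endloop
 endfacet
 facet normal -0.890 0.019 -0.455
  outer loop
   vertex 1.0 4.4 2.4
   vertex 0.4 0.2 3.4
   vertex 0.4 5.0 3.6
  endloop
 endfacet
 facet normal -0.087 0.873 -0.480
  outer loop
   vertex 1.0 4.4 2.4
   vertex 0.4 5.0 3.6
   vertex 3.8 3.8 0.8
  endloop
 endfacet
 facet normal 0.042 -0.611 -0.791
  outer loop
   vertex 2.6 3.2 1.2
   vertex 3.8 3.8 0.8
   vertex 0.4 0.2 3.4
  endloop
 endfacet
 facet normal -0.640 -0.090 -0.763
  outer loop
   vertex 2.6 3.2 1.2
   vertex 0.4 0.2 3.4
   vertex 1.0 4.4 2.4
  endloop
 endfacet
 facet normal -0.429 0.286 -0.857
  outer loop
   vertex 2.6 3.2 1.2
   vertex 1.0 4.4 2.4
   vertex 3.8 3.8 0.8
  endloop
 endfacet
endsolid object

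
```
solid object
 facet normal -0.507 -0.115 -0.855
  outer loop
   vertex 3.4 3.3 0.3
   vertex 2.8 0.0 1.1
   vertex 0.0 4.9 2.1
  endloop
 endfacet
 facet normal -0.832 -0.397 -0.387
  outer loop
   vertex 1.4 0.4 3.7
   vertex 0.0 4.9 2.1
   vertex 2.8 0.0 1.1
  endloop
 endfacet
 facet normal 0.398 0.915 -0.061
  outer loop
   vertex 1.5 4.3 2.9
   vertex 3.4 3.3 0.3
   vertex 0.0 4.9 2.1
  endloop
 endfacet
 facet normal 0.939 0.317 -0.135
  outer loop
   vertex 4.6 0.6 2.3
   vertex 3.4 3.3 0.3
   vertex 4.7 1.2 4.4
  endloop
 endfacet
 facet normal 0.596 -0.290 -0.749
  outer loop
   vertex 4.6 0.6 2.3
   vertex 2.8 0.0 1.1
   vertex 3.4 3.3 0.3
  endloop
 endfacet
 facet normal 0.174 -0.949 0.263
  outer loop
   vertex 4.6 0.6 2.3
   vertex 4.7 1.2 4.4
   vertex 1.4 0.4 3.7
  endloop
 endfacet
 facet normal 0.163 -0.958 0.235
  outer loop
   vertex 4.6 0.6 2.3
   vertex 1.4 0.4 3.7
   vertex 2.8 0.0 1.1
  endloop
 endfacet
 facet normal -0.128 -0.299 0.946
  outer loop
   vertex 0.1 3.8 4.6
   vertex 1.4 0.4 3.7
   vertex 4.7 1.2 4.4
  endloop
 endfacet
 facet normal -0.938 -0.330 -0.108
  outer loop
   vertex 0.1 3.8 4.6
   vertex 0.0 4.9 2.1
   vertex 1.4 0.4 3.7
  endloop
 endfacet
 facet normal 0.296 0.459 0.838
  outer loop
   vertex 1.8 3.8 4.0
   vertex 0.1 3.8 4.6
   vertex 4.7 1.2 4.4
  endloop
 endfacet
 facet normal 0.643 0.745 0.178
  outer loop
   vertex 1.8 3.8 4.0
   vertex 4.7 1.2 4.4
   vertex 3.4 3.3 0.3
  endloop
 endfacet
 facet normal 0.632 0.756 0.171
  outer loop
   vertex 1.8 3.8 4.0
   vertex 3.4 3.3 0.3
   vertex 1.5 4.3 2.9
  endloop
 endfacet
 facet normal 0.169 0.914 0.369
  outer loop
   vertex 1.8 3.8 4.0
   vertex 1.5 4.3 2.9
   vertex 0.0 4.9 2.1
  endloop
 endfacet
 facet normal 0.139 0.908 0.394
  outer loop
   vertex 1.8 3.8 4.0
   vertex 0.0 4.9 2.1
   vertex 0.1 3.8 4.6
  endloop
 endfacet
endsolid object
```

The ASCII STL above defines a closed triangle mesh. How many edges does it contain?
21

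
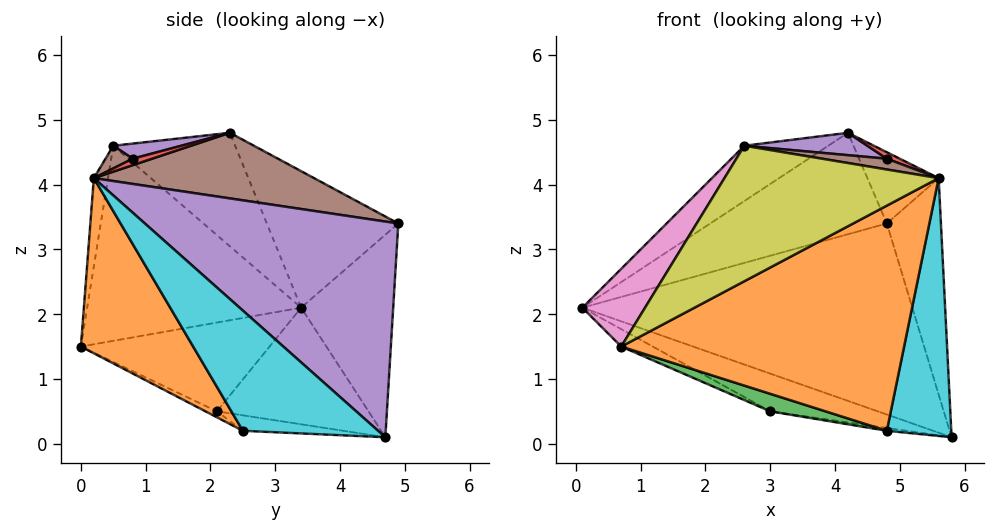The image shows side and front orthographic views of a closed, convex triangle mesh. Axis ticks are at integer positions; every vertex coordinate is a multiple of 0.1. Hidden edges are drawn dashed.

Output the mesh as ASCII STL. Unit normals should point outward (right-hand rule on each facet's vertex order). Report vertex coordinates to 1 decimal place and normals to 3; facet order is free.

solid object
 facet normal -0.372 0.264 -0.890
  outer loop
   vertex 3.0 2.1 0.5
   vertex 0.1 3.4 2.1
   vertex 5.8 4.7 0.1
  endloop
 endfacet
 facet normal -0.455 0.076 -0.887
  outer loop
   vertex 3.0 2.1 0.5
   vertex 0.7 0.0 1.5
   vertex 0.1 3.4 2.1
  endloop
 endfacet
 facet normal -0.266 0.954 -0.138
  outer loop
   vertex 4.8 4.9 3.4
   vertex 5.8 4.7 0.1
   vertex 0.1 3.4 2.1
  endloop
 endfacet
 facet normal -0.376 0.505 0.777
  outer loop
   vertex 4.8 4.9 3.4
   vertex 0.1 3.4 2.1
   vertex 4.2 2.3 4.8
  endloop
 endfacet
 facet normal 0.941 0.201 0.273
  outer loop
   vertex 4.8 4.9 3.4
   vertex 5.6 0.2 4.1
   vertex 5.8 4.7 0.1
  endloop
 endfacet
 facet normal 0.680 0.220 0.700
  outer loop
   vertex 4.8 4.9 3.4
   vertex 4.2 2.3 4.8
   vertex 5.6 0.2 4.1
  endloop
 endfacet
 facet normal -0.811 -0.238 0.535
  outer loop
   vertex 2.6 0.5 4.6
   vertex 0.1 3.4 2.1
   vertex 0.7 0.0 1.5
  endloop
 endfacet
 facet normal -0.461 0.317 0.829
  outer loop
   vertex 2.6 0.5 4.6
   vertex 4.2 2.3 4.8
   vertex 0.1 3.4 2.1
  endloop
 endfacet
 facet normal -0.065 -0.978 0.198
  outer loop
   vertex 2.6 0.5 4.6
   vertex 0.7 0.0 1.5
   vertex 5.6 0.2 4.1
  endloop
 endfacet
 facet normal 0.827 -0.394 -0.402
  outer loop
   vertex 4.8 2.5 0.2
   vertex 5.8 4.7 0.1
   vertex 5.6 0.2 4.1
  endloop
 endfacet
 facet normal -0.171 0.033 -0.985
  outer loop
   vertex 4.8 2.5 0.2
   vertex 3.0 2.1 0.5
   vertex 5.8 4.7 0.1
  endloop
 endfacet
 facet normal 0.313 -0.789 -0.529
  outer loop
   vertex 4.8 2.5 0.2
   vertex 5.6 0.2 4.1
   vertex 0.7 0.0 1.5
  endloop
 endfacet
 facet normal -0.075 -0.361 -0.930
  outer loop
   vertex 4.8 2.5 0.2
   vertex 0.7 0.0 1.5
   vertex 3.0 2.1 0.5
  endloop
 endfacet
 facet normal 0.239 -0.160 0.958
  outer loop
   vertex 4.8 0.8 4.4
   vertex 5.6 0.2 4.1
   vertex 4.2 2.3 4.8
  endloop
 endfacet
 facet normal 0.117 -0.212 0.970
  outer loop
   vertex 4.8 0.8 4.4
   vertex 4.2 2.3 4.8
   vertex 2.6 0.5 4.6
  endloop
 endfacet
 facet normal 0.127 -0.303 0.945
  outer loop
   vertex 4.8 0.8 4.4
   vertex 2.6 0.5 4.6
   vertex 5.6 0.2 4.1
  endloop
 endfacet
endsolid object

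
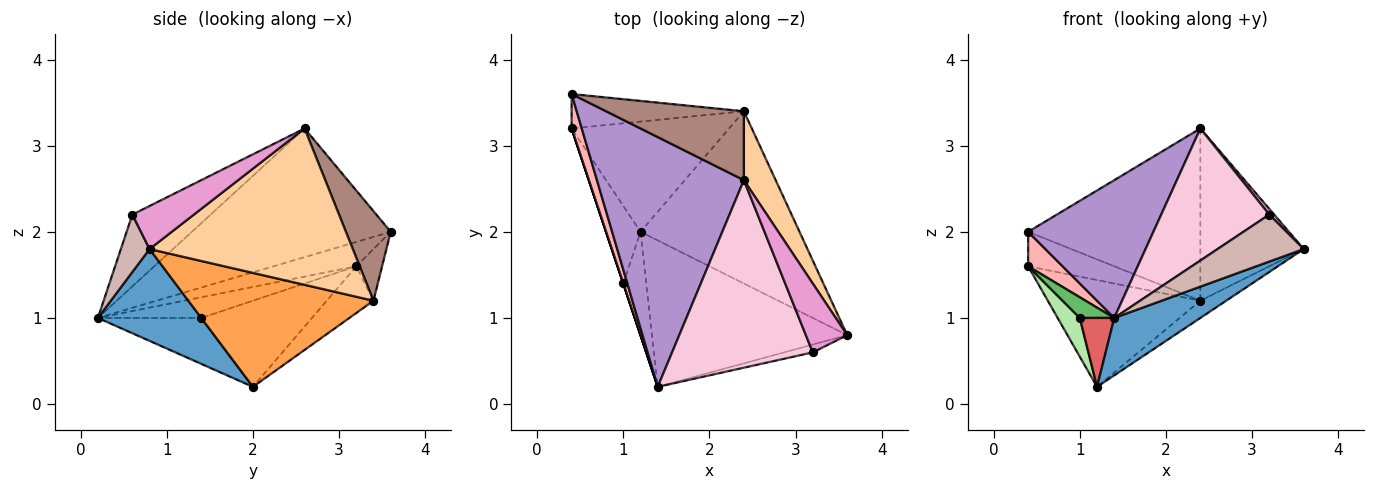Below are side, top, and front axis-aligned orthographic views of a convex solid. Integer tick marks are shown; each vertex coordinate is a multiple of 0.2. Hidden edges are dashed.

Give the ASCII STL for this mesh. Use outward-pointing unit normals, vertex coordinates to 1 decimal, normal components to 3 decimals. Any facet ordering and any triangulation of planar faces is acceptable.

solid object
 facet normal 0.401 -0.334 -0.853
  outer loop
   vertex 1.2 2.0 0.2
   vertex 3.6 0.8 1.8
   vertex 1.4 0.2 1.0
  endloop
 endfacet
 facet normal -0.209 0.680 -0.702
  outer loop
   vertex 2.4 3.4 1.2
   vertex 1.2 2.0 0.2
   vertex 0.4 3.2 1.6
  endloop
 endfacet
 facet normal 0.581 0.081 -0.810
  outer loop
   vertex 2.4 3.4 1.2
   vertex 3.6 0.8 1.8
   vertex 1.2 2.0 0.2
  endloop
 endfacet
 facet normal 0.877 0.446 0.178
  outer loop
   vertex 2.4 2.6 3.2
   vertex 3.6 0.8 1.8
   vertex 2.4 3.4 1.2
  endloop
 endfacet
 facet normal -0.949 -0.316 0.000
  outer loop
   vertex 1.0 1.4 1.0
   vertex 1.4 0.2 1.0
   vertex 0.4 3.2 1.6
  endloop
 endfacet
 facet normal -0.913 -0.183 -0.365
  outer loop
   vertex 1.0 1.4 1.0
   vertex 0.4 3.2 1.6
   vertex 1.2 2.0 0.2
  endloop
 endfacet
 facet normal -0.857 -0.286 -0.429
  outer loop
   vertex 1.0 1.4 1.0
   vertex 1.2 2.0 0.2
   vertex 1.4 0.2 1.0
  endloop
 endfacet
 facet normal -0.862 -0.359 0.359
  outer loop
   vertex 0.4 3.6 2.0
   vertex 0.4 3.2 1.6
   vertex 1.4 0.2 1.0
  endloop
 endfacet
 facet normal -0.609 -0.383 0.695
  outer loop
   vertex 0.4 3.6 2.0
   vertex 1.4 0.2 1.0
   vertex 2.4 2.6 3.2
  endloop
 endfacet
 facet normal -0.208 0.692 -0.692
  outer loop
   vertex 0.4 3.6 2.0
   vertex 2.4 3.4 1.2
   vertex 0.4 3.2 1.6
  endloop
 endfacet
 facet normal 0.235 0.903 0.361
  outer loop
   vertex 0.4 3.6 2.0
   vertex 2.4 2.6 3.2
   vertex 2.4 3.4 1.2
  endloop
 endfacet
 facet normal 0.312 -0.937 -0.156
  outer loop
   vertex 3.2 0.6 2.2
   vertex 1.4 0.2 1.0
   vertex 3.6 0.8 1.8
  endloop
 endfacet
 facet normal 0.720 -0.058 0.691
  outer loop
   vertex 3.2 0.6 2.2
   vertex 3.6 0.8 1.8
   vertex 2.4 2.6 3.2
  endloop
 endfacet
 facet normal -0.385 -0.531 0.755
  outer loop
   vertex 3.2 0.6 2.2
   vertex 2.4 2.6 3.2
   vertex 1.4 0.2 1.0
  endloop
 endfacet
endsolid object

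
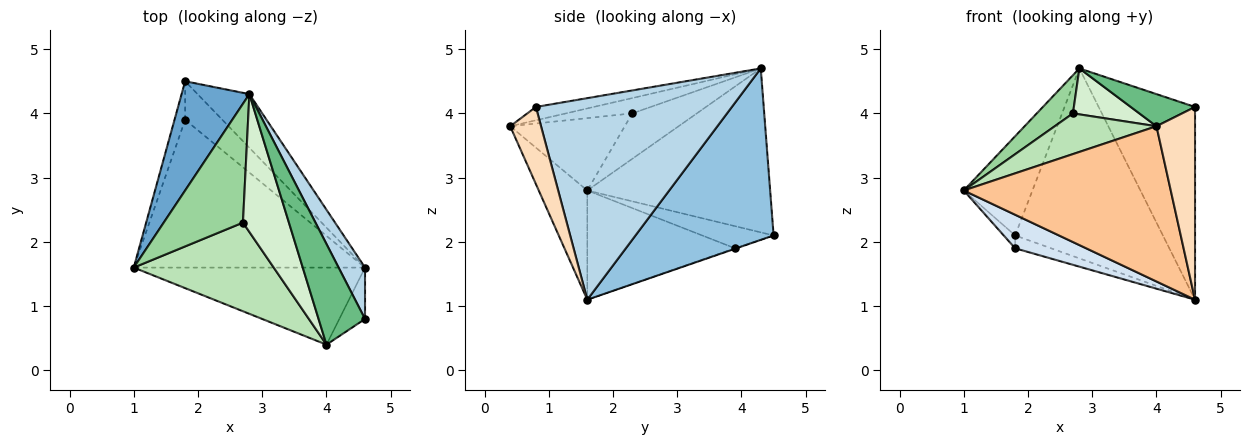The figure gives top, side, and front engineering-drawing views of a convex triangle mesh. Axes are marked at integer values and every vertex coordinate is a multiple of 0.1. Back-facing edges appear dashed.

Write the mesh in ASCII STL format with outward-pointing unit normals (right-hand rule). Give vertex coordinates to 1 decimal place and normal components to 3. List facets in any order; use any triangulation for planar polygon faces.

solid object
 facet normal -0.873 0.328 0.361
  outer loop
   vertex 2.8 4.3 4.7
   vertex 1.8 4.5 2.1
   vertex 1.0 1.6 2.8
  endloop
 endfacet
 facet normal 0.669 0.715 -0.202
  outer loop
   vertex 2.8 4.3 4.7
   vertex 4.6 1.6 1.1
   vertex 1.8 4.5 2.1
  endloop
 endfacet
 facet normal 0.891 0.438 0.117
  outer loop
   vertex 4.6 0.8 4.1
   vertex 4.6 1.6 1.1
   vertex 2.8 4.3 4.7
  endloop
 endfacet
 facet normal -0.418 -0.201 -0.886
  outer loop
   vertex 1.8 3.9 1.9
   vertex 4.6 1.6 1.1
   vertex 1.0 1.6 2.8
  endloop
 endfacet
 facet normal -0.892 0.143 -0.428
  outer loop
   vertex 1.8 3.9 1.9
   vertex 1.0 1.6 2.8
   vertex 1.8 4.5 2.1
  endloop
 endfacet
 facet normal -0.011 0.316 -0.949
  outer loop
   vertex 1.8 3.9 1.9
   vertex 1.8 4.5 2.1
   vertex 4.6 1.6 1.1
  endloop
 endfacet
 facet normal -0.206 -0.877 -0.435
  outer loop
   vertex 4.0 0.4 3.8
   vertex 1.0 1.6 2.8
   vertex 4.6 1.6 1.1
  endloop
 endfacet
 facet normal 0.612 -0.764 -0.204
  outer loop
   vertex 4.0 0.4 3.8
   vertex 4.6 1.6 1.1
   vertex 4.6 0.8 4.1
  endloop
 endfacet
 facet normal -0.264 -0.293 0.919
  outer loop
   vertex 4.0 0.4 3.8
   vertex 4.6 0.8 4.1
   vertex 2.8 4.3 4.7
  endloop
 endfacet
 facet normal -0.479 -0.268 0.836
  outer loop
   vertex 2.7 2.3 4.0
   vertex 2.8 4.3 4.7
   vertex 1.0 1.6 2.8
  endloop
 endfacet
 facet normal -0.425 -0.378 0.823
  outer loop
   vertex 2.7 2.3 4.0
   vertex 1.0 1.6 2.8
   vertex 4.0 0.4 3.8
  endloop
 endfacet
 facet normal -0.302 -0.302 0.905
  outer loop
   vertex 2.7 2.3 4.0
   vertex 4.0 0.4 3.8
   vertex 2.8 4.3 4.7
  endloop
 endfacet
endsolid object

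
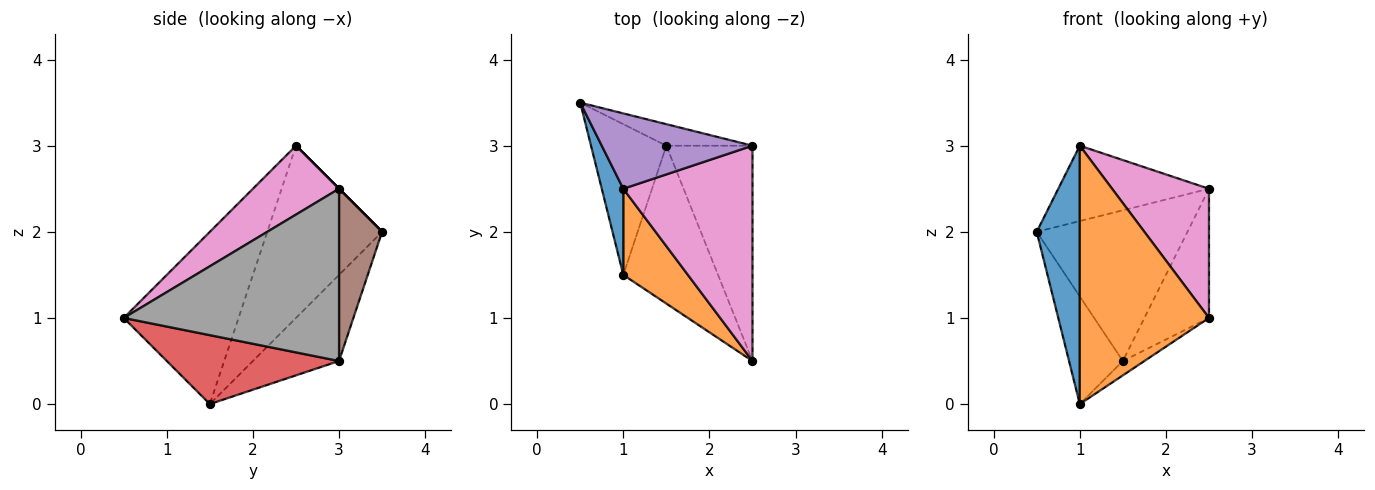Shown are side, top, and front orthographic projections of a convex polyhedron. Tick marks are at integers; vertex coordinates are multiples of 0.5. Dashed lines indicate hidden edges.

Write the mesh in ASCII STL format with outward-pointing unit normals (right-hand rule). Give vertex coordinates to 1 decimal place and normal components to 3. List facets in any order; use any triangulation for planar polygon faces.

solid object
 facet normal -0.930 -0.349 0.116
  outer loop
   vertex 1.0 2.5 3.0
   vertex 0.5 3.5 2.0
   vertex 1.0 1.5 0.0
  endloop
 endfacet
 facet normal -0.645 -0.725 0.242
  outer loop
   vertex 1.0 2.5 3.0
   vertex 1.0 1.5 0.0
   vertex 2.5 0.5 1.0
  endloop
 endfacet
 facet normal -0.681 0.426 -0.596
  outer loop
   vertex 1.5 3.0 0.5
   vertex 1.0 1.5 0.0
   vertex 0.5 3.5 2.0
  endloop
 endfacet
 facet normal 0.587 0.073 -0.807
  outer loop
   vertex 1.5 3.0 0.5
   vertex 2.5 0.5 1.0
   vertex 1.0 1.5 0.0
  endloop
 endfacet
 facet normal 0.000 0.707 0.707
  outer loop
   vertex 2.5 3.0 2.5
   vertex 0.5 3.5 2.0
   vertex 1.0 2.5 3.0
  endloop
 endfacet
 facet normal 0.272 0.953 -0.136
  outer loop
   vertex 2.5 3.0 2.5
   vertex 1.5 3.0 0.5
   vertex 0.5 3.5 2.0
  endloop
 endfacet
 facet normal 0.416 -0.468 0.780
  outer loop
   vertex 2.5 3.0 2.5
   vertex 1.0 2.5 3.0
   vertex 2.5 0.5 1.0
  endloop
 endfacet
 facet normal 0.864 0.259 -0.432
  outer loop
   vertex 2.5 3.0 2.5
   vertex 2.5 0.5 1.0
   vertex 1.5 3.0 0.5
  endloop
 endfacet
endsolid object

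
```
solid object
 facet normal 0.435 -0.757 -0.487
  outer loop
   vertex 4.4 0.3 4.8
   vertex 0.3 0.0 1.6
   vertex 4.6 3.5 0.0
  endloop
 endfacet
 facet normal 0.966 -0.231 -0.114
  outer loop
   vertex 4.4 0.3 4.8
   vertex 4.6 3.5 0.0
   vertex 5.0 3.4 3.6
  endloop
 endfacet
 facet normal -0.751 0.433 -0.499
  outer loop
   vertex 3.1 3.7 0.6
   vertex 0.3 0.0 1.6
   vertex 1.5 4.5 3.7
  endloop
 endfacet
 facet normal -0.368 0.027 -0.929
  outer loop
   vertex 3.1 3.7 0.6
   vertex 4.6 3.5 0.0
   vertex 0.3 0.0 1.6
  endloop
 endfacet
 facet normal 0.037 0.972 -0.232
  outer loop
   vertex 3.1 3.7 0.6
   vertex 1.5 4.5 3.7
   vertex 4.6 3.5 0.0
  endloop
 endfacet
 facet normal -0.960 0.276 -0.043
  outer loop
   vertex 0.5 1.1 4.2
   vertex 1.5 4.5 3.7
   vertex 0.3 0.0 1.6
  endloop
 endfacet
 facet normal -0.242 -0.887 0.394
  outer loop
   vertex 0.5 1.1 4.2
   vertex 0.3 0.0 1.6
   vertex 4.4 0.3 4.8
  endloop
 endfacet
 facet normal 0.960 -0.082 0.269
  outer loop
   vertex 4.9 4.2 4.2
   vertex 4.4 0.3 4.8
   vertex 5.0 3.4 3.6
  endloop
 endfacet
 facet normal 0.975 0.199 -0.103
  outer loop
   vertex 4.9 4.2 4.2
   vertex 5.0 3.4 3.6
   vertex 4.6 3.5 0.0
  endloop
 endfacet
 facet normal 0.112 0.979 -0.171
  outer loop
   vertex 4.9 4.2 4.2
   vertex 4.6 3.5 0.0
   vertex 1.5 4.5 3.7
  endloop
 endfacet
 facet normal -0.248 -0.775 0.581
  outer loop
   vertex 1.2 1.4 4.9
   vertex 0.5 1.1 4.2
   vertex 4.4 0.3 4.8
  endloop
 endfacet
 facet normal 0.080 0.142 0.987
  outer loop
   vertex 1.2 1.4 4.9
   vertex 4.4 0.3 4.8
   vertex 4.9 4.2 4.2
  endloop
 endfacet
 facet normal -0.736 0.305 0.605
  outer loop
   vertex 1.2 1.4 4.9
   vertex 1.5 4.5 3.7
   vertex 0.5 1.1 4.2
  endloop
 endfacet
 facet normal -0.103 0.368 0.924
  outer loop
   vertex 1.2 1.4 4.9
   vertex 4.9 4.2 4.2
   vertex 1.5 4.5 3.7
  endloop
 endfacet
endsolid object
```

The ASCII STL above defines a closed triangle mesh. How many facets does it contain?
14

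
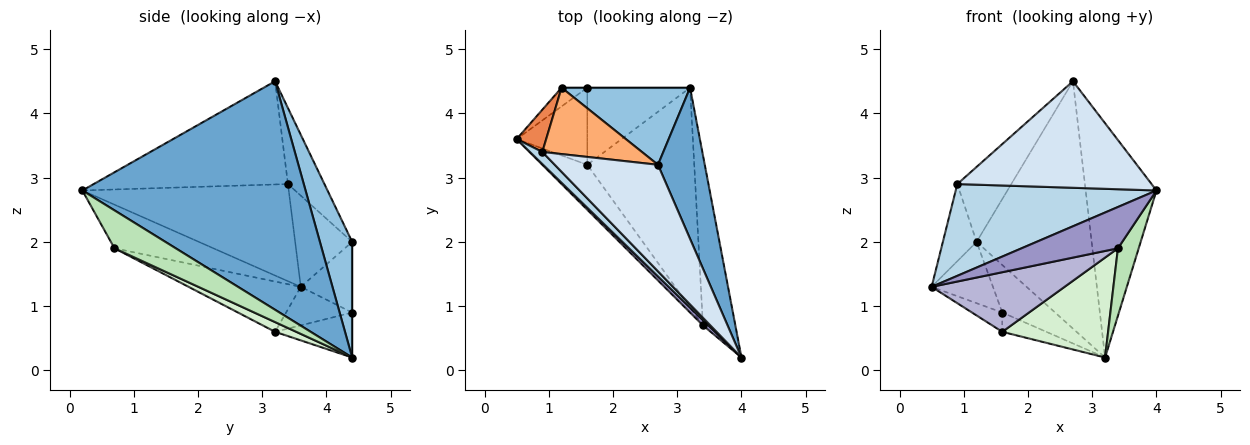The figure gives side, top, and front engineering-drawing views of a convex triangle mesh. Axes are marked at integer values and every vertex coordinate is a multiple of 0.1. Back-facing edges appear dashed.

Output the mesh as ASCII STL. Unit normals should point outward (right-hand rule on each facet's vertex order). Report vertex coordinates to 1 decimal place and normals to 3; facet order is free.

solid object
 facet normal 0.936 0.297 0.192
  outer loop
   vertex 2.7 3.2 4.5
   vertex 4.0 0.2 2.8
   vertex 3.2 4.4 0.2
  endloop
 endfacet
 facet normal 0.259 0.922 0.287
  outer loop
   vertex 1.2 4.4 2.0
   vertex 2.7 3.2 4.5
   vertex 3.2 4.4 0.2
  endloop
 endfacet
 facet normal -0.714 -0.694 0.092
  outer loop
   vertex 0.9 3.4 2.9
   vertex 0.5 3.6 1.3
   vertex 4.0 0.2 2.8
  endloop
 endfacet
 facet normal -0.577 -0.577 0.577
  outer loop
   vertex 0.9 3.4 2.9
   vertex 4.0 0.2 2.8
   vertex 2.7 3.2 4.5
  endloop
 endfacet
 facet normal -0.829 0.490 0.269
  outer loop
   vertex 0.9 3.4 2.9
   vertex 1.2 4.4 2.0
   vertex 0.5 3.6 1.3
  endloop
 endfacet
 facet normal -0.452 0.668 0.592
  outer loop
   vertex 0.9 3.4 2.9
   vertex 2.7 3.2 4.5
   vertex 1.2 4.4 2.0
  endloop
 endfacet
 facet normal -0.625 0.746 -0.227
  outer loop
   vertex 1.6 4.4 0.9
   vertex 0.5 3.6 1.3
   vertex 1.2 4.4 2.0
  endloop
 endfacet
 facet normal 0.000 1.000 0.000
  outer loop
   vertex 1.6 4.4 0.9
   vertex 1.2 4.4 2.0
   vertex 3.2 4.4 0.2
  endloop
 endfacet
 facet normal -0.468 0.214 -0.857
  outer loop
   vertex 1.6 4.4 0.9
   vertex 1.6 3.2 0.6
   vertex 0.5 3.6 1.3
  endloop
 endfacet
 facet normal -0.391 0.223 -0.893
  outer loop
   vertex 1.6 4.4 0.9
   vertex 3.2 4.4 0.2
   vertex 1.6 3.2 0.6
  endloop
 endfacet
 facet normal 0.736 -0.249 -0.629
  outer loop
   vertex 3.4 0.7 1.9
   vertex 3.2 4.4 0.2
   vertex 4.0 0.2 2.8
  endloop
 endfacet
 facet normal 0.082 -0.412 -0.907
  outer loop
   vertex 3.4 0.7 1.9
   vertex 1.6 3.2 0.6
   vertex 3.2 4.4 0.2
  endloop
 endfacet
 facet normal -0.713 -0.695 0.090
  outer loop
   vertex 3.4 0.7 1.9
   vertex 4.0 0.2 2.8
   vertex 0.5 3.6 1.3
  endloop
 endfacet
 facet normal -0.559 -0.662 -0.500
  outer loop
   vertex 3.4 0.7 1.9
   vertex 0.5 3.6 1.3
   vertex 1.6 3.2 0.6
  endloop
 endfacet
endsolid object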